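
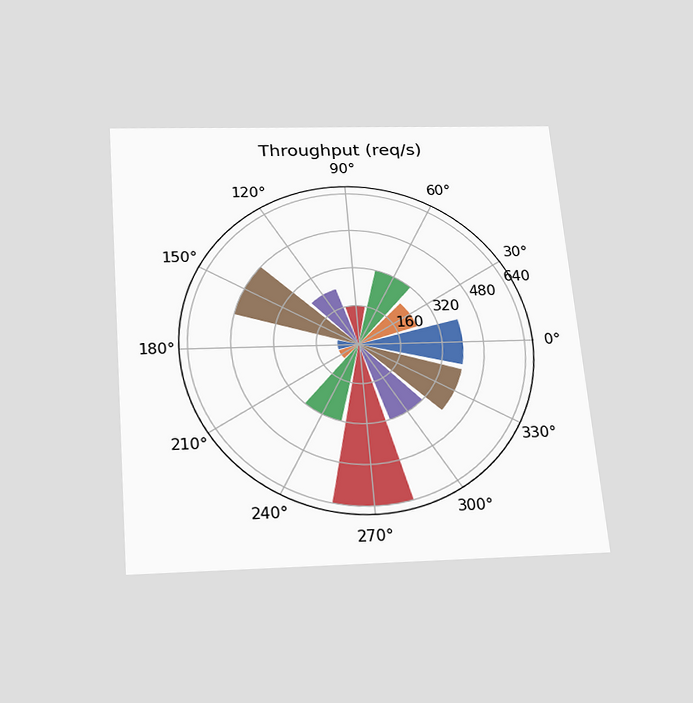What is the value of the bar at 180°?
The chart is tilted about 5° counter-clockwise and viewed slightly from below. The bar at 180° reaches 80req/s on the radial axis.

80req/s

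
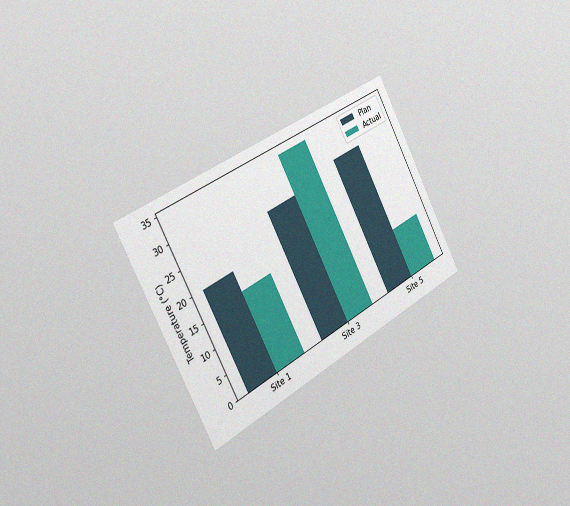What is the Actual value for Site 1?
The chart is tilted about 29° counter-clockwise and viewed slightly from the left, with some photo noise. The Actual bar at Site 1 reaches 16°C on the y-axis.

16°C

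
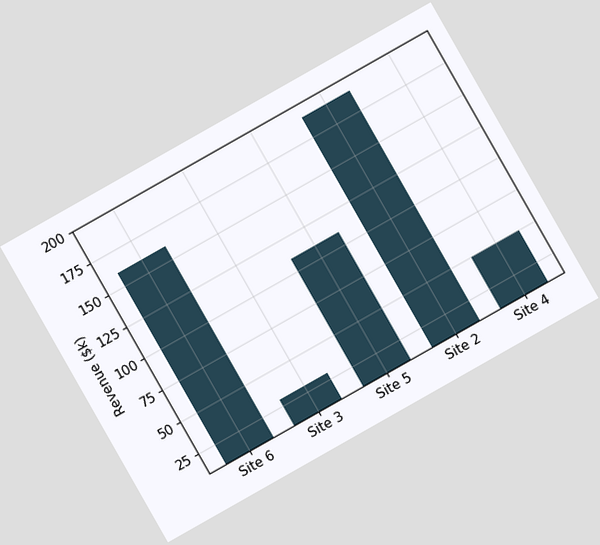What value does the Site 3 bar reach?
The chart is tilted about 30° counter-clockwise. Reading along the chart's y-axis, the Site 3 bar reaches $30k.

$30k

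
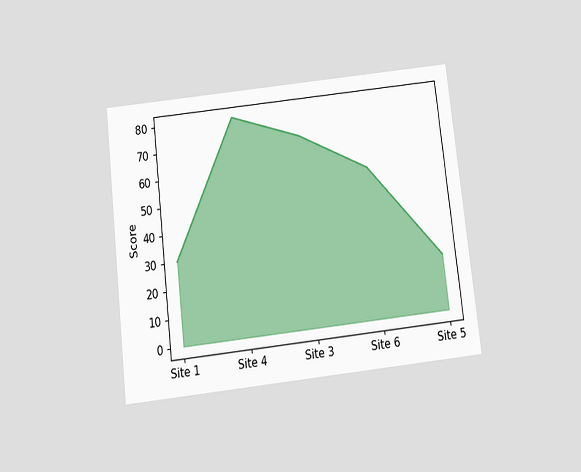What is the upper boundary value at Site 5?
20

The chart is tilted about 7° counter-clockwise and viewed slightly from below. At Site 5 the upper boundary is at 20.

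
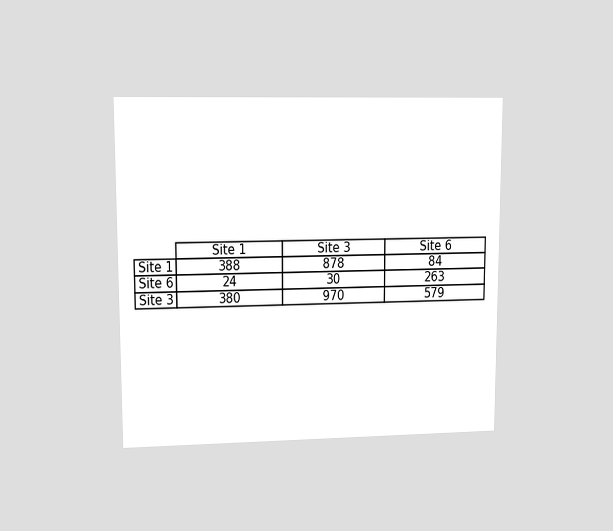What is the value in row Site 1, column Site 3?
The chart is viewed at a slight angle. The (Site 1, Site 3) cell reads 878.

878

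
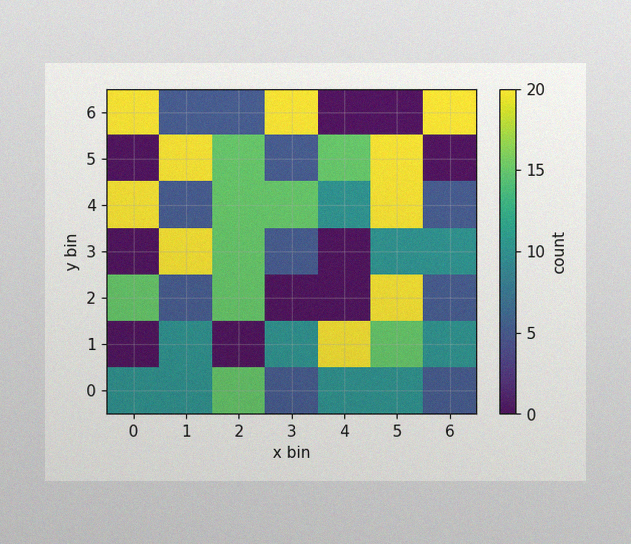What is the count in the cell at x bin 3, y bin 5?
5

The image has some photo noise and uneven lighting. Matching the cell (3, 5) against the colorbar gives 5.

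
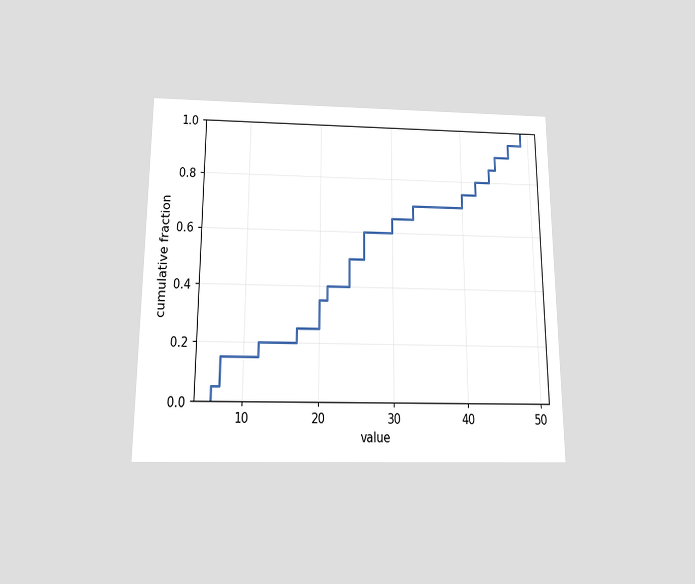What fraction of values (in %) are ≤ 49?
The chart is viewed slightly from below. At x=49 the ECDF step is at 100%.

100%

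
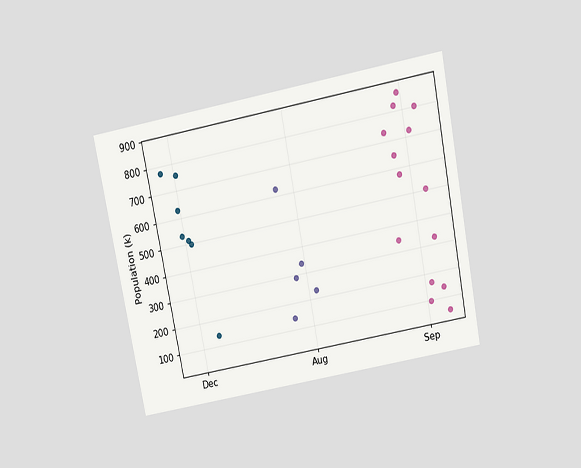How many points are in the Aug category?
5

The chart is tilted about 11° counter-clockwise and viewed slightly from above. Counting the markers in the Aug column gives 5.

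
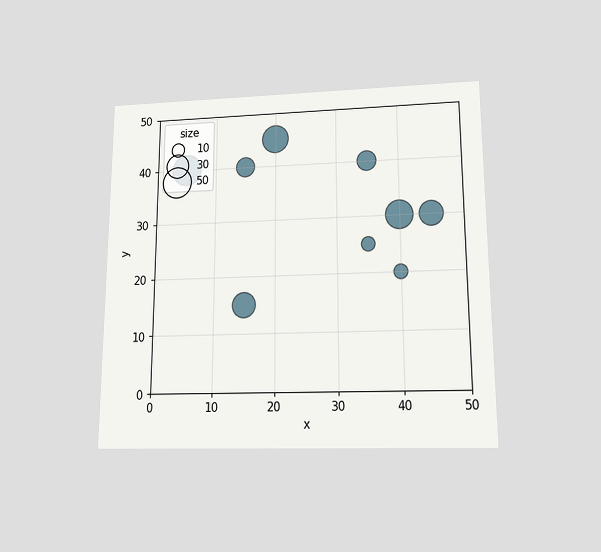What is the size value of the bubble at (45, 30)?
The chart is viewed slightly from below. Matching the bubble at (45, 30) against the size legend gives 30.

30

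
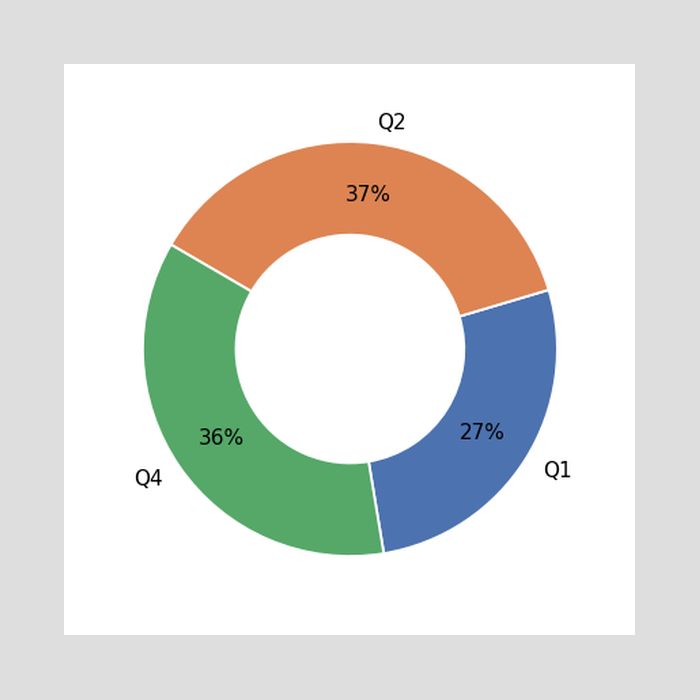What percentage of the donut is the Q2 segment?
The Q2 segment takes up 37% of the ring.

37%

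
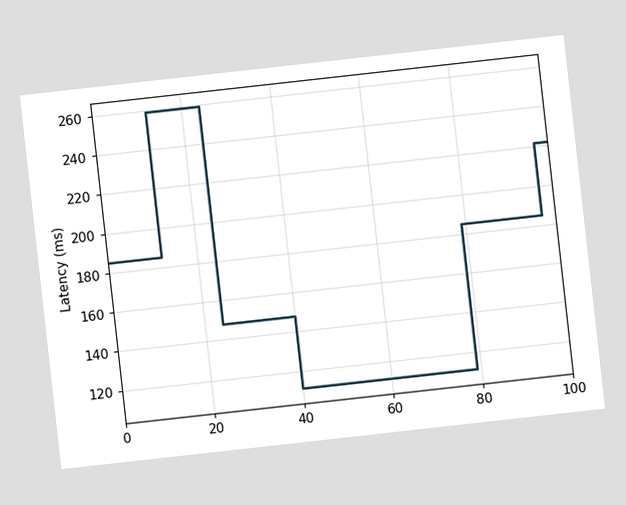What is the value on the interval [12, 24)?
The chart is tilted about 6° counter-clockwise. On [12, 24) the step sits at 259ms.

259ms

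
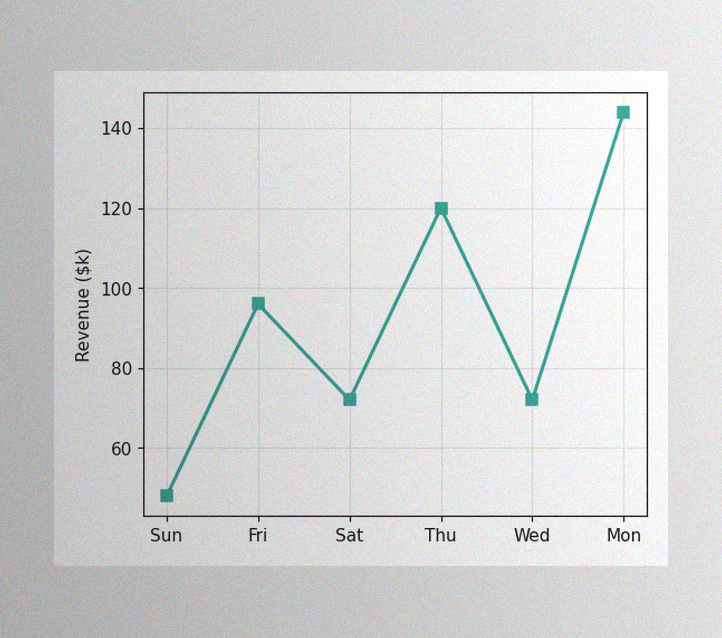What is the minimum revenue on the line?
$48k

The image has some photo noise and uneven lighting. The lowest point is at Sun, and reading across to the y-axis gives $48k.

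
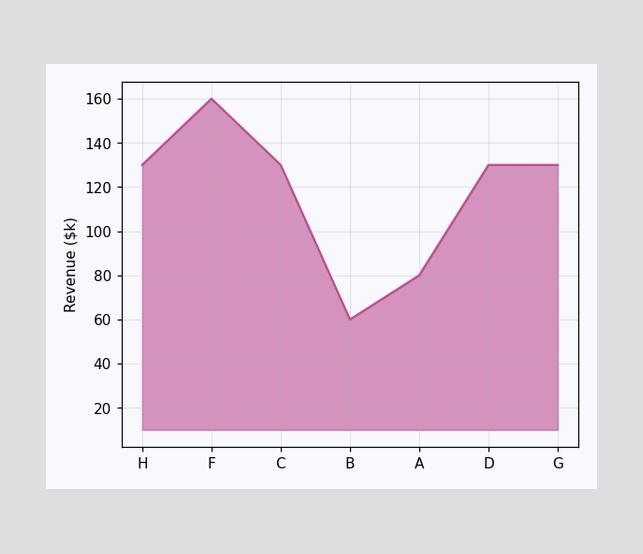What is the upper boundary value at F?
$160k

At F the upper boundary is at $160k.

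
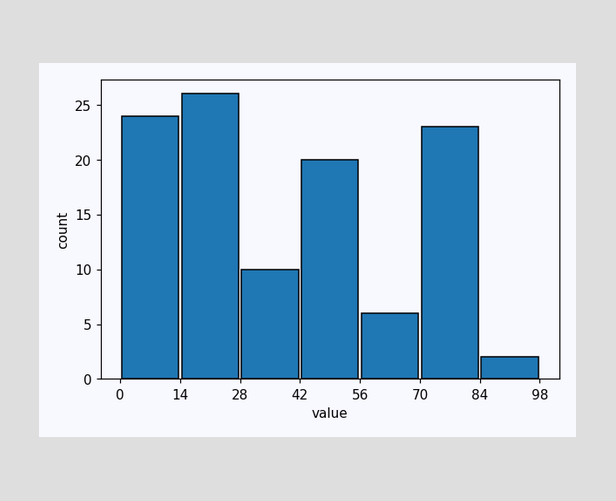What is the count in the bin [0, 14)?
The [0, 14) bin has height 24.

24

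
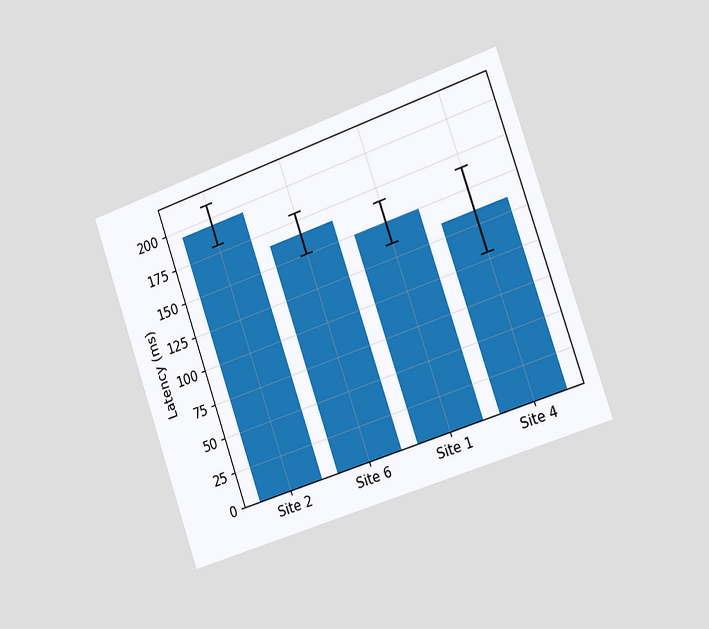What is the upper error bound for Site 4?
165ms

The chart is tilted about 19° counter-clockwise and viewed slightly from the right. The Site 4 bar's upper whisker reaches 165ms.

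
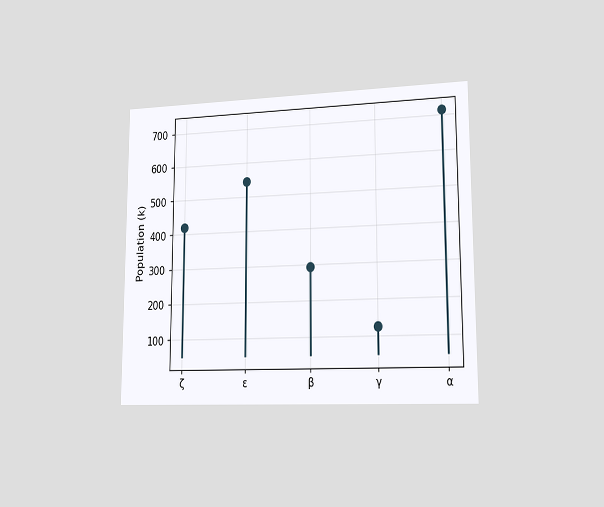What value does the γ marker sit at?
The chart is viewed slightly from the right. The γ marker sits at 126k.

126k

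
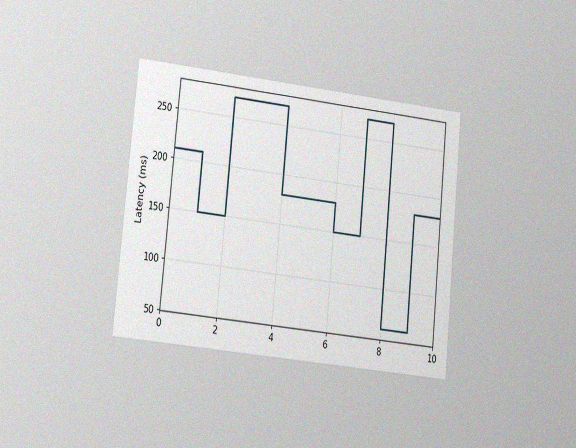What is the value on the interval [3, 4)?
270ms

The chart is tilted about 6° clockwise and viewed slightly from the left, with some photo noise. On [3, 4) the step sits at 270ms.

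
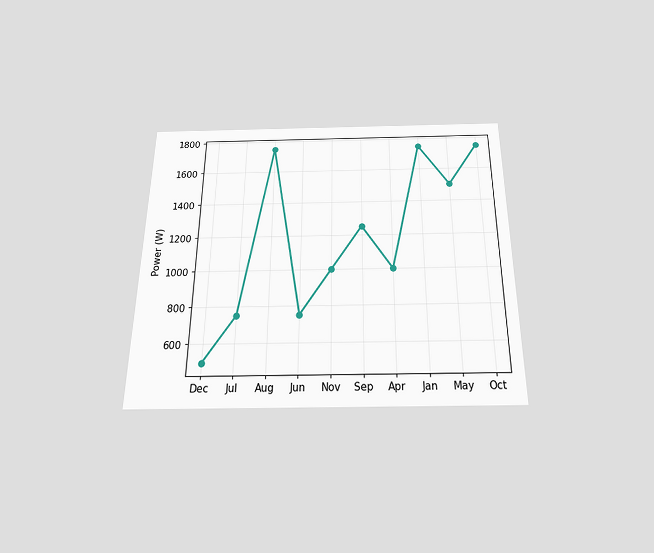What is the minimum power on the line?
The chart is viewed slightly from below. The lowest point is at Dec, and reading across to the y-axis gives 500W.

500W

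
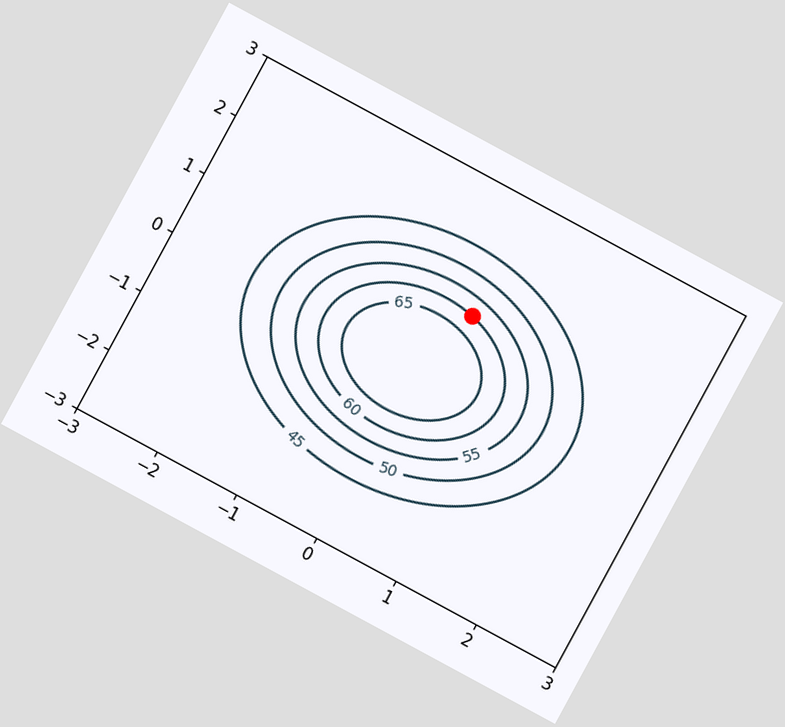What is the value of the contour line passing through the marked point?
60

The chart is tilted about 28° clockwise. The marked point sits on the contour labelled 60.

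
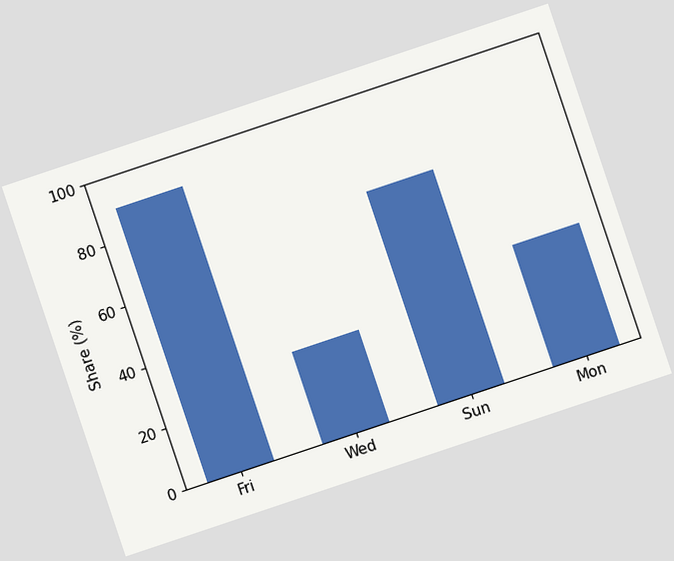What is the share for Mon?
The chart is tilted about 19° counter-clockwise. Reading along the chart's y-axis, the Mon bar reaches 40%.

40%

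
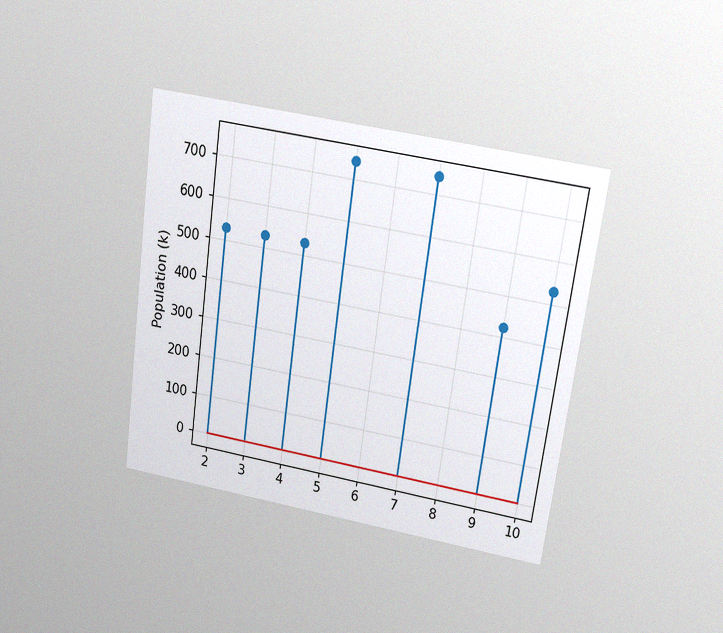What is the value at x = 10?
530k

The chart is tilted about 8° clockwise and viewed slightly from above, with some photo noise. The stem at x=10 reaches 530k.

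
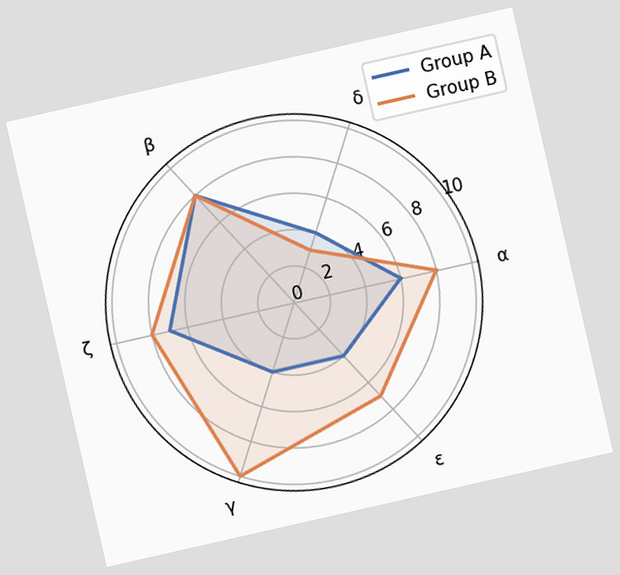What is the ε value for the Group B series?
The chart is tilted about 13° counter-clockwise. On the ε axis, Group B reaches 7.

7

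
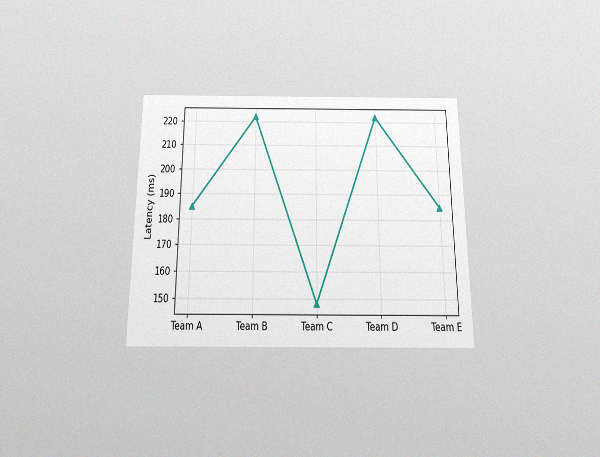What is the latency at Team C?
The chart is viewed slightly from below, with some photo noise. At Team C, the line is at 148ms.

148ms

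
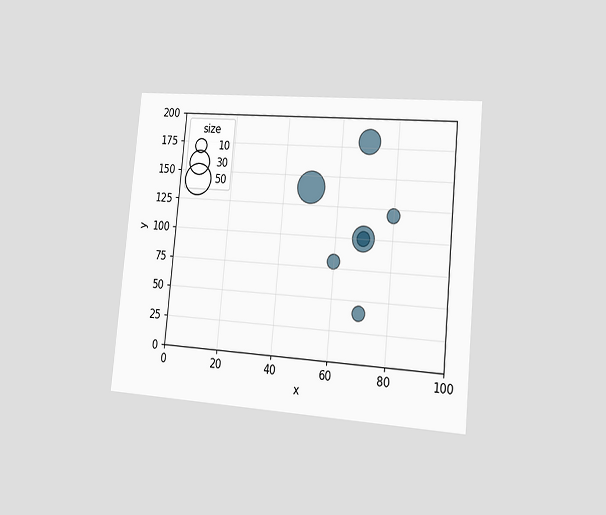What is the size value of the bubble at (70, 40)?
10

The chart is tilted about 5° clockwise and viewed slightly from the right. Matching the bubble at (70, 40) against the size legend gives 10.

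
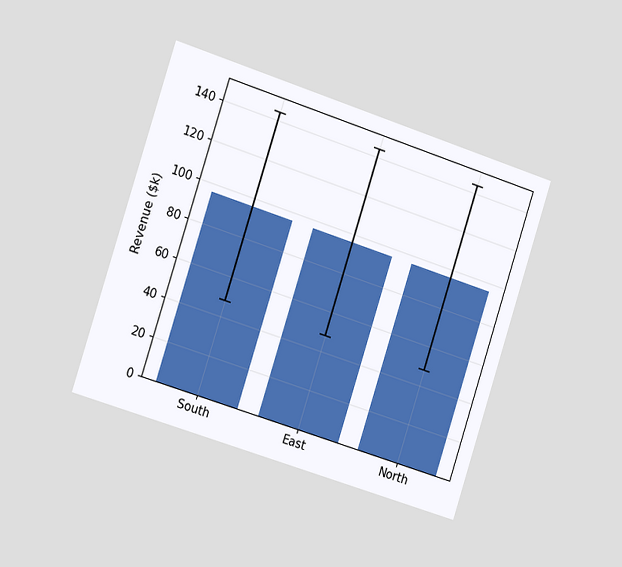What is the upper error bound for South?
$144k

The chart is tilted about 18° clockwise and viewed slightly from the left. The South bar's upper whisker reaches $144k.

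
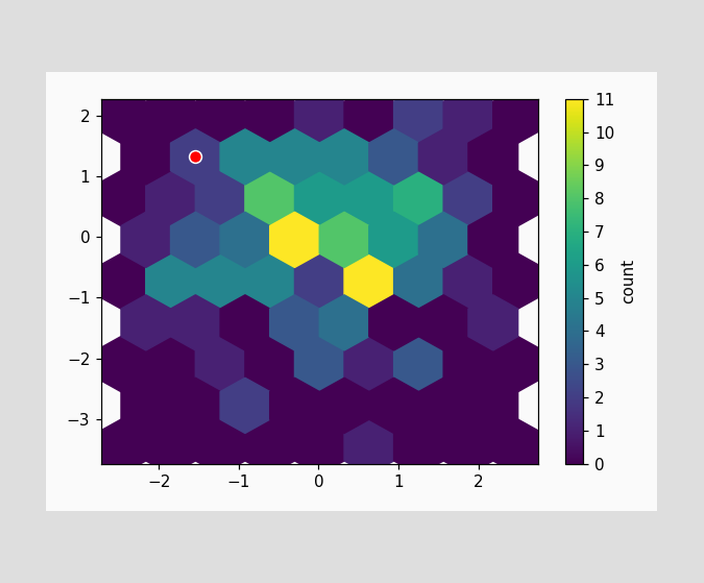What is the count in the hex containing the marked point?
The marked hex reads 2 on the colorbar.

2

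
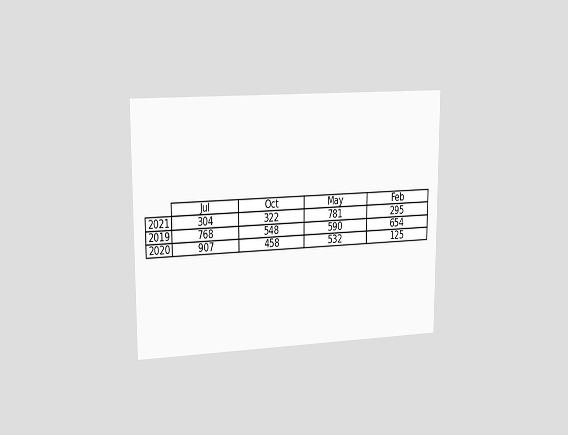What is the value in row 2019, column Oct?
548

The chart is viewed slightly from the left. The (2019, Oct) cell reads 548.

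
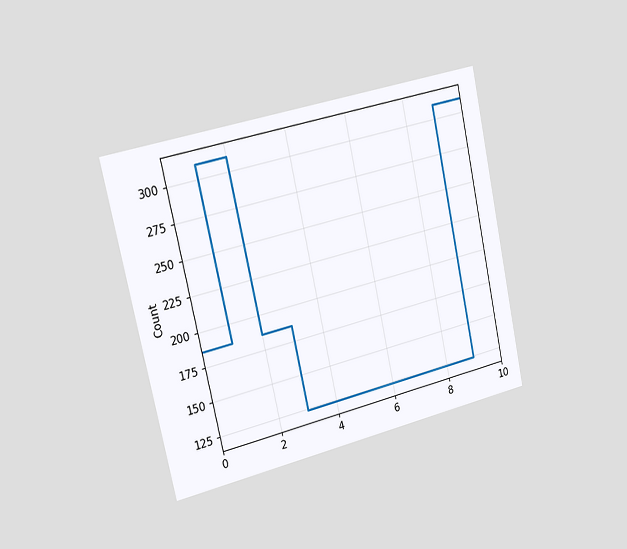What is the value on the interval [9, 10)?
The chart is tilted about 12° counter-clockwise and viewed slightly from the left. On [9, 10) the step sits at 310.

310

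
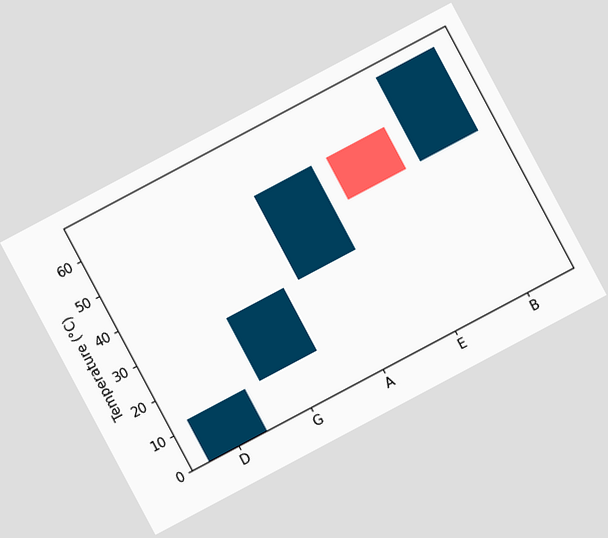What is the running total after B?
The chart is tilted about 28° counter-clockwise. After B the running total reaches 66°C.

66°C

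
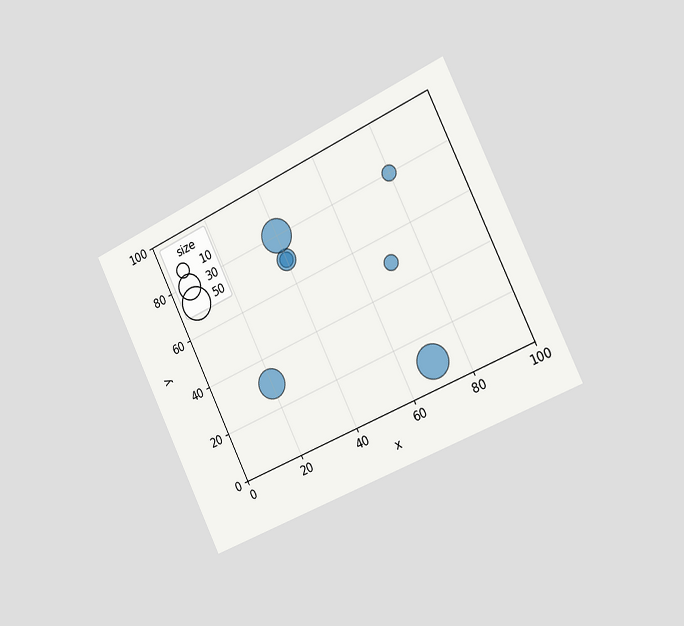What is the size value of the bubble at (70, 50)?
The chart is tilted about 26° counter-clockwise and viewed slightly from the right. Matching the bubble at (70, 50) against the size legend gives 10.

10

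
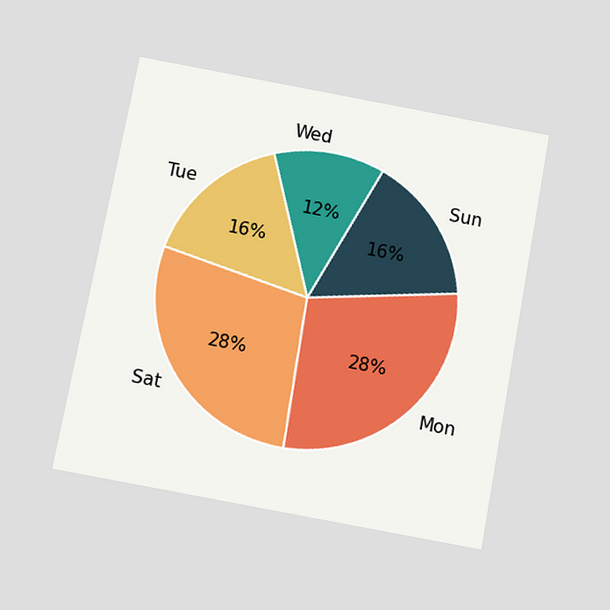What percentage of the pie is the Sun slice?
The chart is tilted about 11° clockwise and viewed slightly from below. The Sun slice takes up 16% of the pie.

16%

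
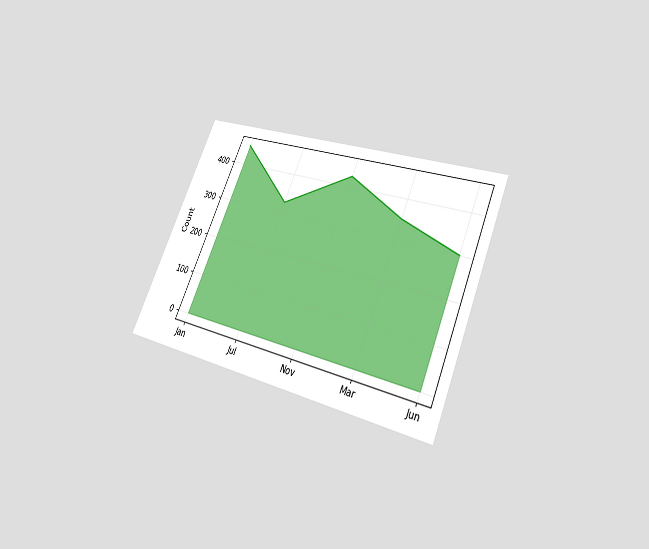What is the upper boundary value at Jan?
The chart is tilted about 23° clockwise and viewed slightly from below. At Jan the upper boundary is at 450.

450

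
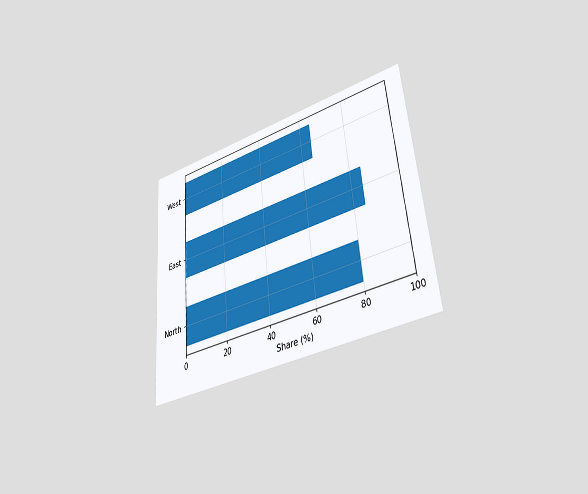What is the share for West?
The chart is tilted about 5° counter-clockwise and viewed at a slight angle. Reading along the chart's x-axis, the West bar reaches 65%.

65%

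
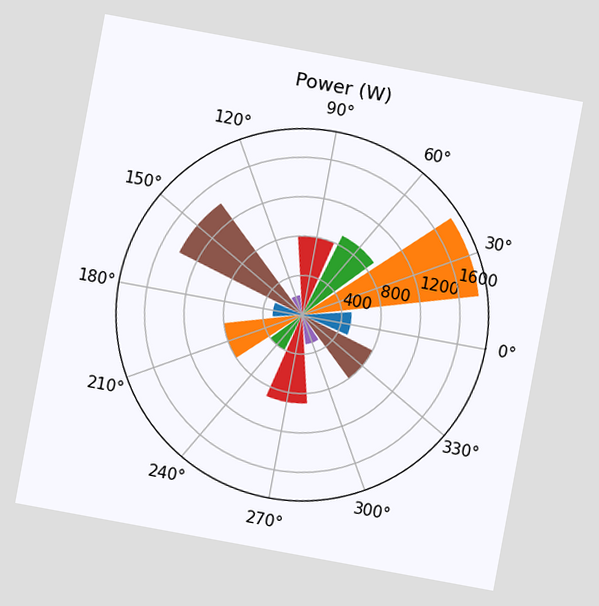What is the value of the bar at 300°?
The chart is tilted about 10° clockwise. The bar at 300° reaches 300W on the radial axis.

300W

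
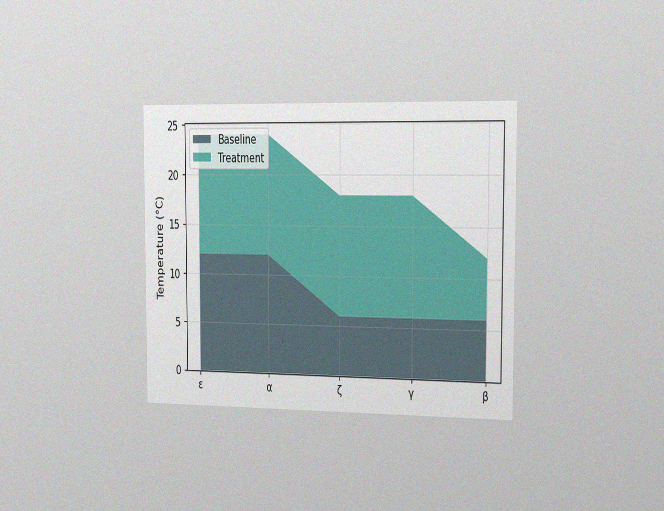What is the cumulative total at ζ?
18°C

The chart is viewed slightly from the right, with some photo noise. The stacked total at ζ reaches 18°C.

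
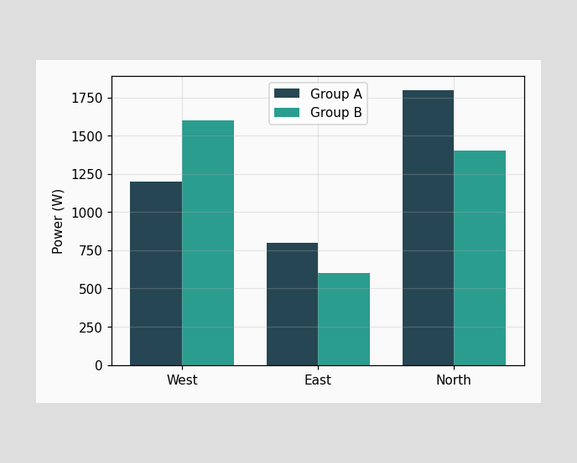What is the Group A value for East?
800W

The Group A bar at East reaches 800W on the y-axis.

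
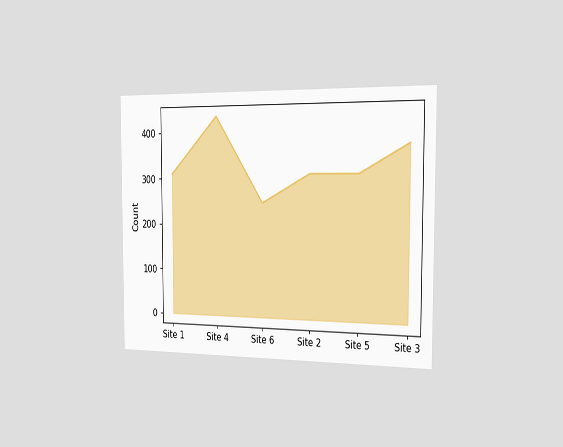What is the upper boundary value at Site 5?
310

The chart is viewed slightly from the right. At Site 5 the upper boundary is at 310.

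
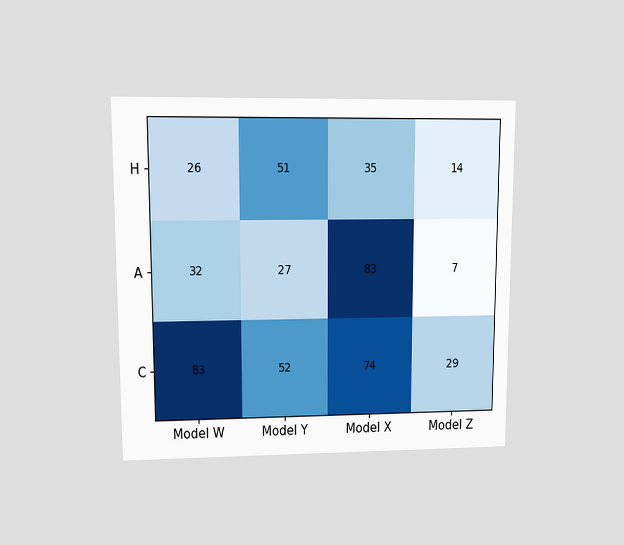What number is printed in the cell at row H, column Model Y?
The chart is viewed at a slight angle. The (H, Model Y) cell reads 51.

51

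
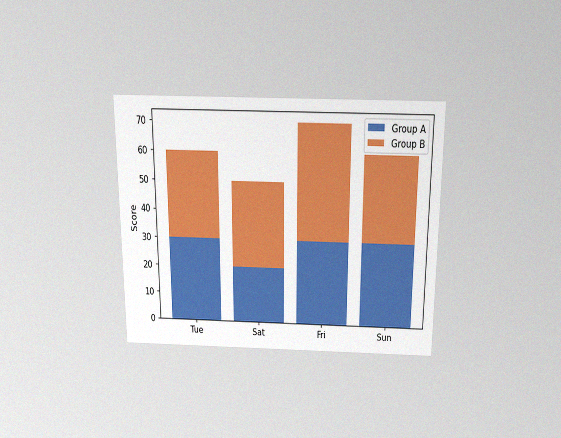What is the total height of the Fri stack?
The chart is viewed slightly from above, with some photo noise. The Fri stack's top reaches 70 on the y-axis.

70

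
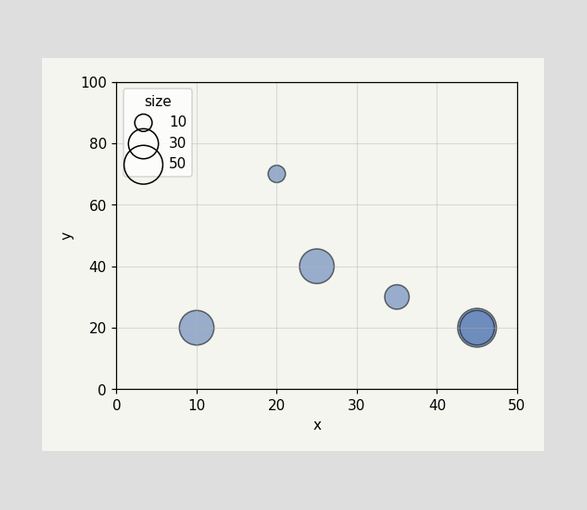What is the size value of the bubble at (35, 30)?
20

Matching the bubble at (35, 30) against the size legend gives 20.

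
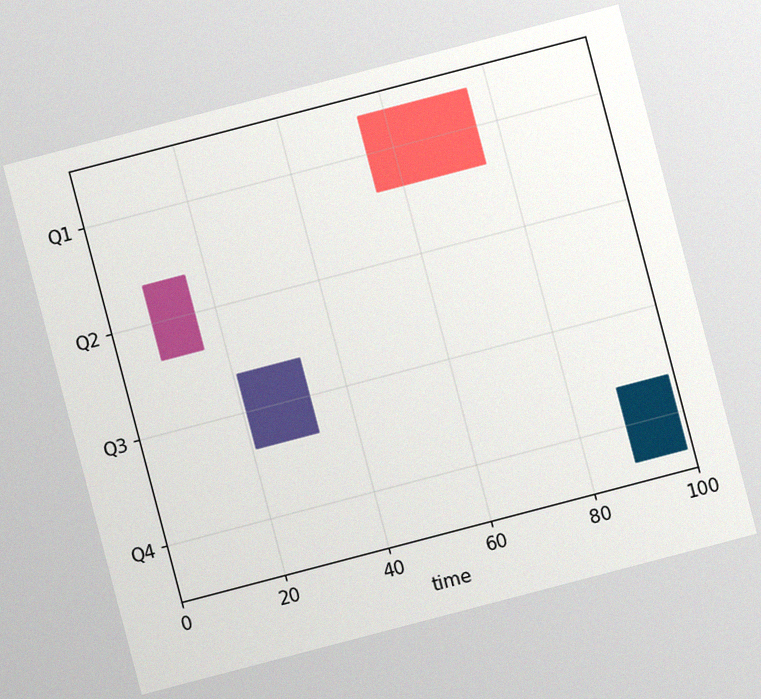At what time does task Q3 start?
21

The chart is tilted about 15° counter-clockwise, with some photo noise. The Q3 bar begins at t=21.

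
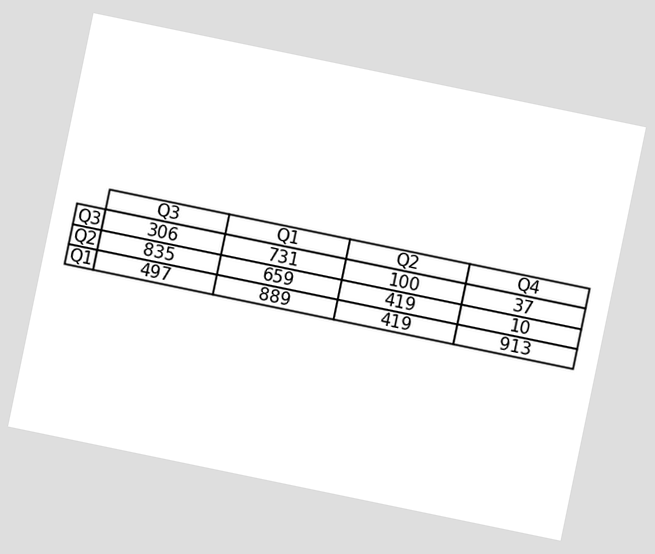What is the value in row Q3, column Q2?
The chart is tilted about 12° clockwise. The (Q3, Q2) cell reads 100.

100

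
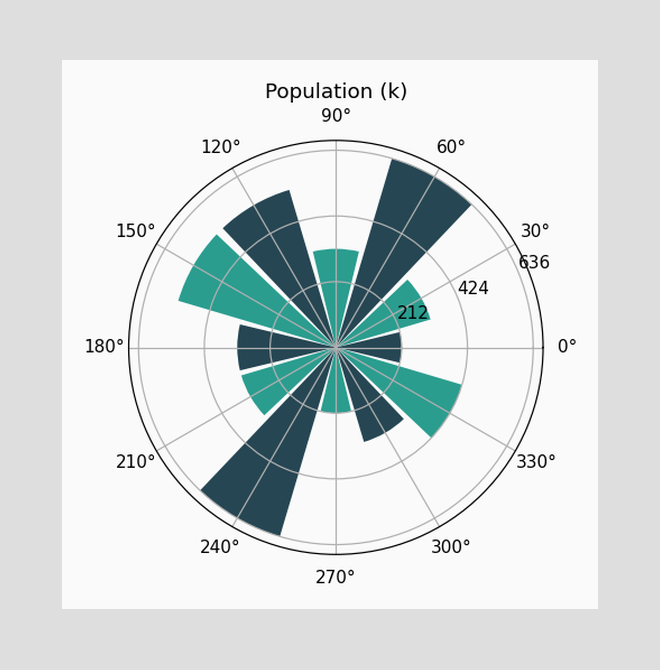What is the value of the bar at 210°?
The bar at 210° reaches 318k on the radial axis.

318k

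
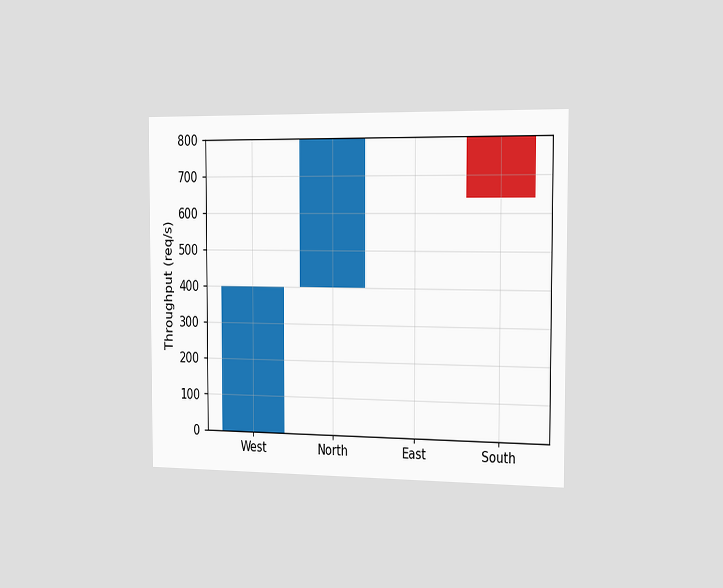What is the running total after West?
The chart is viewed slightly from the right. After West the running total reaches 400req/s.

400req/s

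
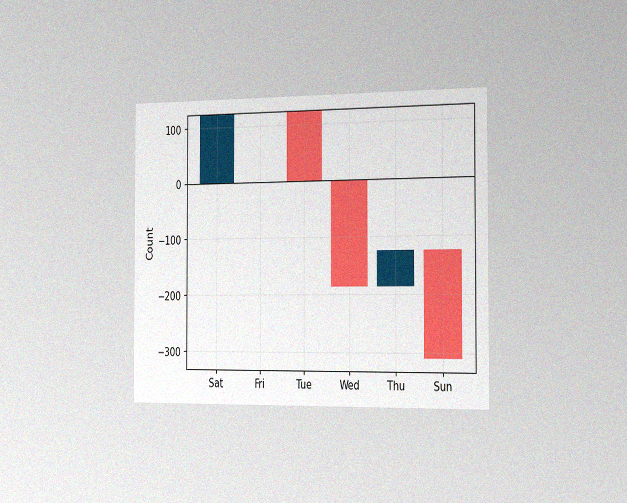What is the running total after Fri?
124

The chart is viewed slightly from the right, with some photo noise. After Fri the running total reaches 124.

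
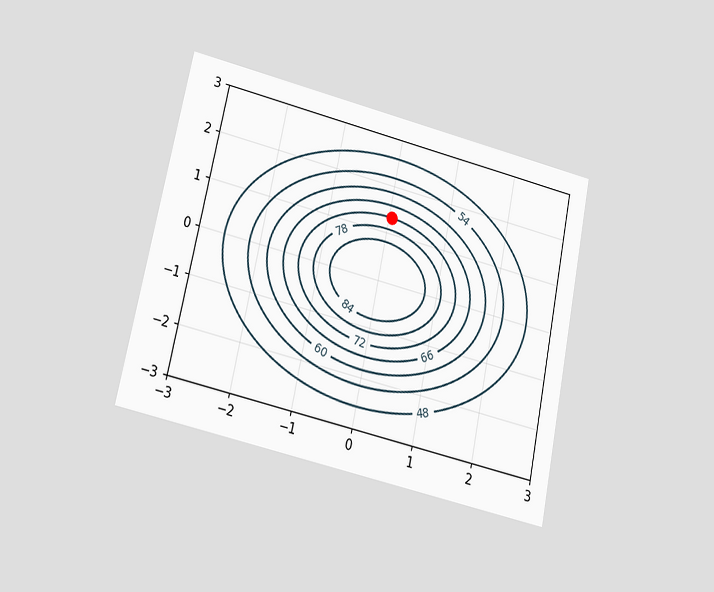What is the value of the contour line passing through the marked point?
72

The chart is tilted about 12° clockwise and viewed slightly from below. The marked point sits on the contour labelled 72.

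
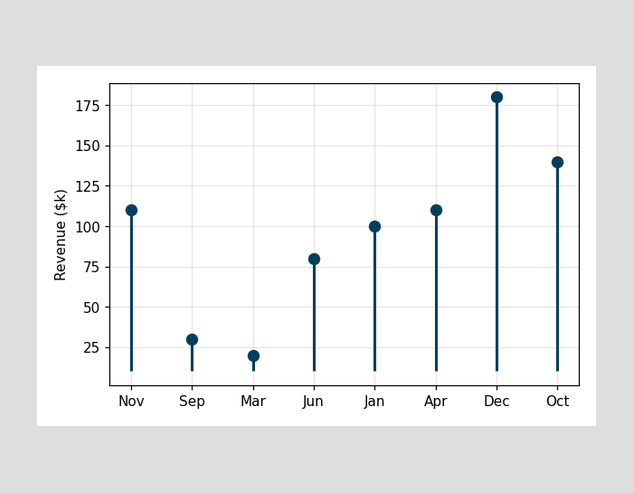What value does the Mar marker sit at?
$20k

The Mar marker sits at $20k.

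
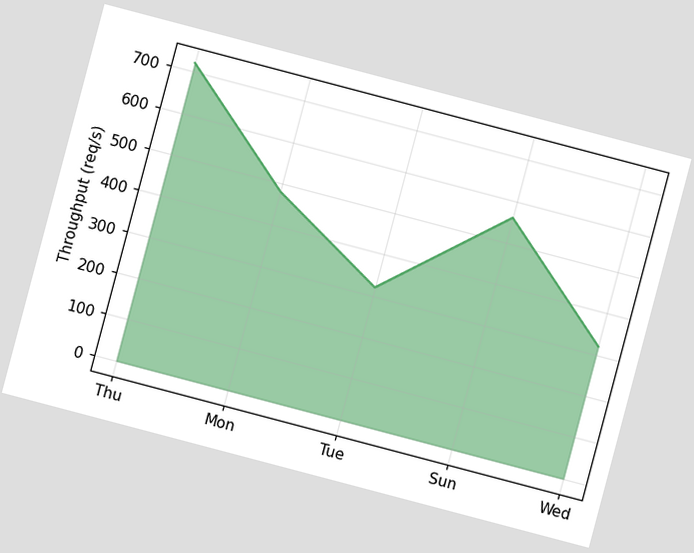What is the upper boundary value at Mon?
The chart is tilted about 15° clockwise. At Mon the upper boundary is at 480req/s.

480req/s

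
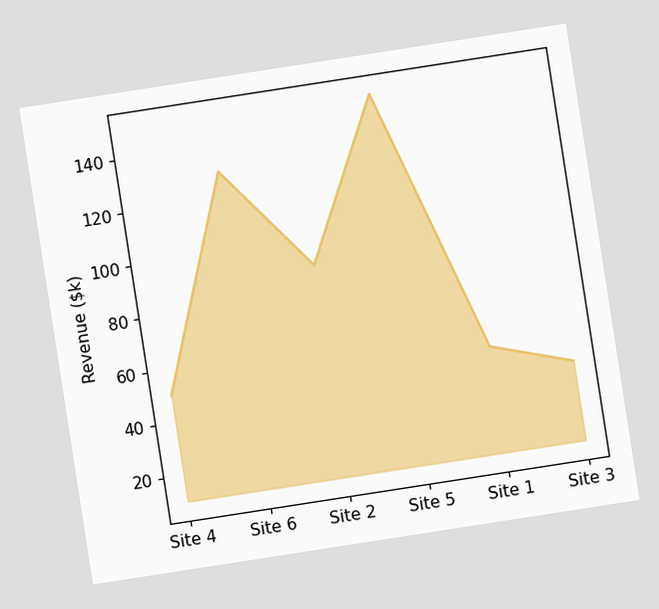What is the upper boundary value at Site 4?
$50k

The chart is tilted about 9° counter-clockwise. At Site 4 the upper boundary is at $50k.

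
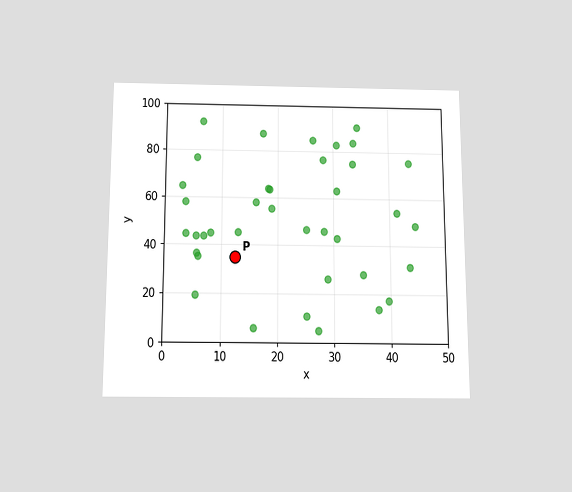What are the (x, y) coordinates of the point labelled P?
The chart is viewed slightly from below. Following the gridlines from P to each axis, P sits at (12.5, 35).

(12.5, 35)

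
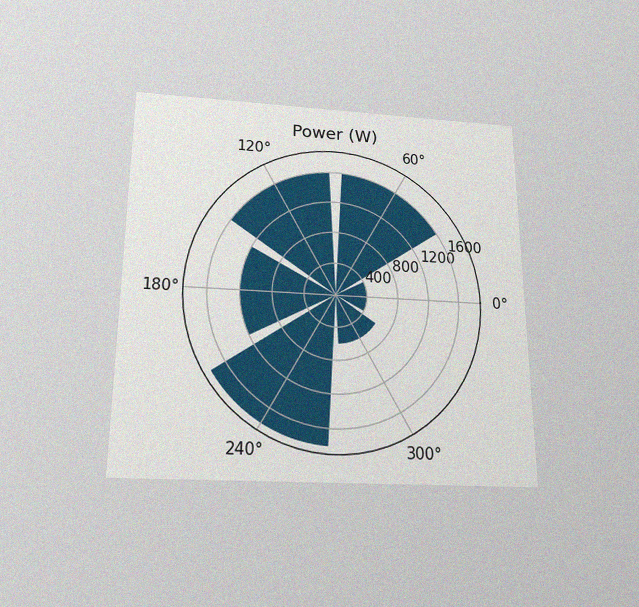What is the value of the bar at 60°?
The chart is viewed slightly from below, with some photo noise. The bar at 60° reaches 1600W on the radial axis.

1600W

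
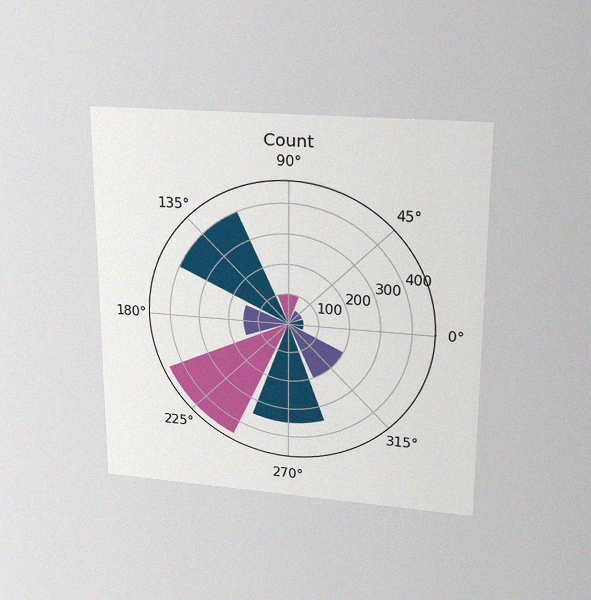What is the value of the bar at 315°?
200

The chart is viewed slightly from above, with some photo noise. The bar at 315° reaches 200 on the radial axis.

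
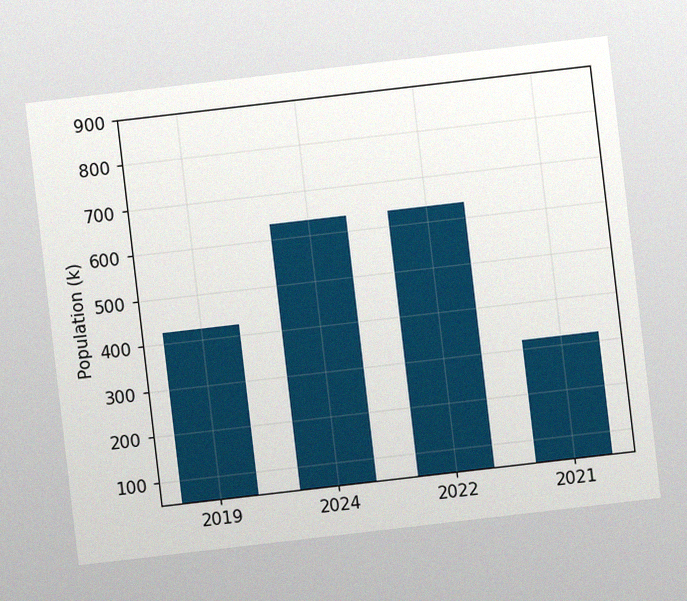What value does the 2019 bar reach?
424k

The chart is tilted about 7° counter-clockwise, with some photo noise. Reading along the chart's y-axis, the 2019 bar reaches 424k.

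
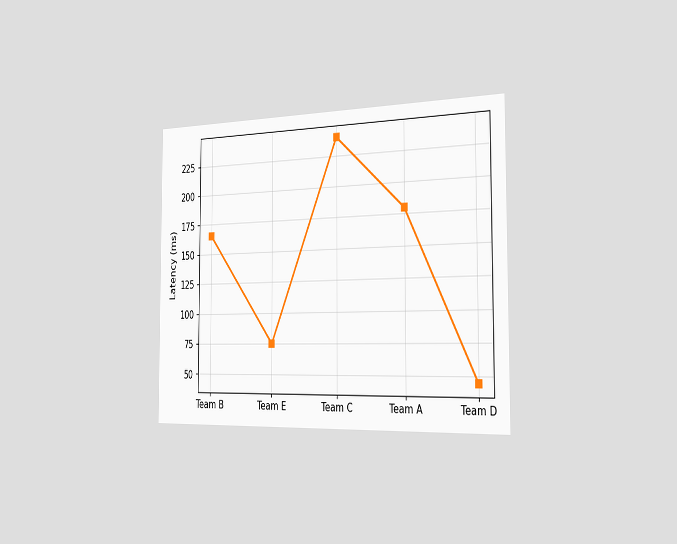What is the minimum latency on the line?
45ms

The chart is viewed slightly from the right. The lowest point is at Team D, and reading across to the y-axis gives 45ms.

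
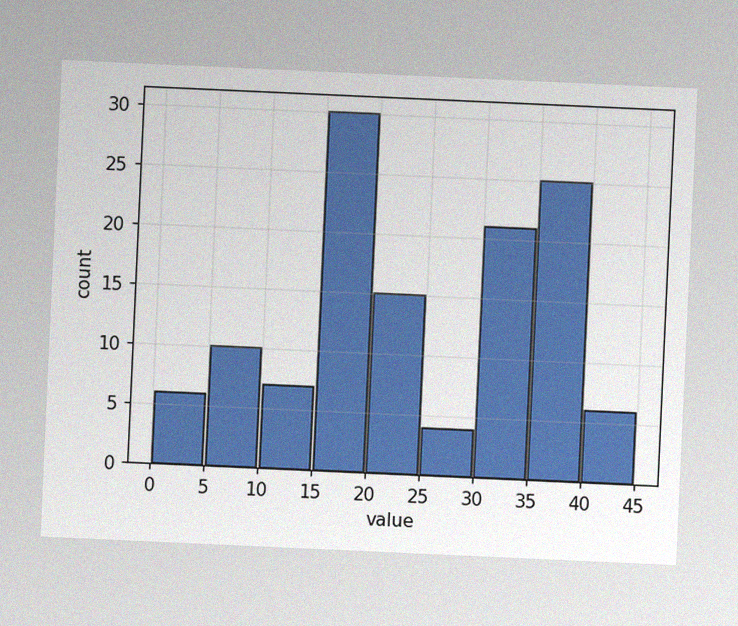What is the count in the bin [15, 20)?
The chart is tilted about 3° clockwise, with some photo noise. The [15, 20) bin has height 30.

30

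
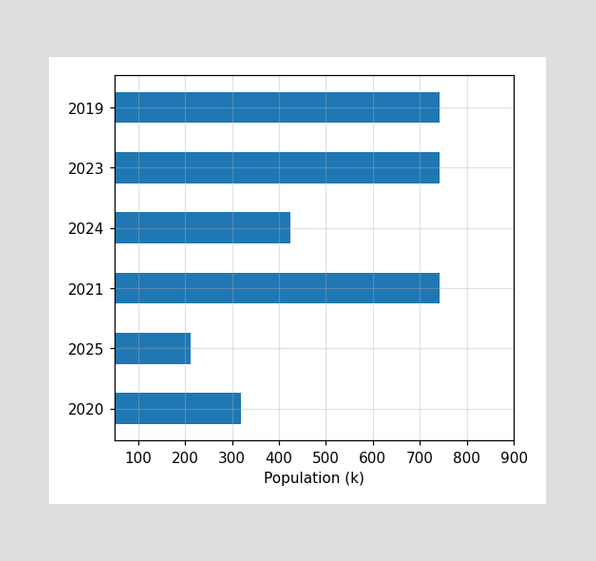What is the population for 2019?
742k

Reading along the chart's x-axis, the 2019 bar reaches 742k.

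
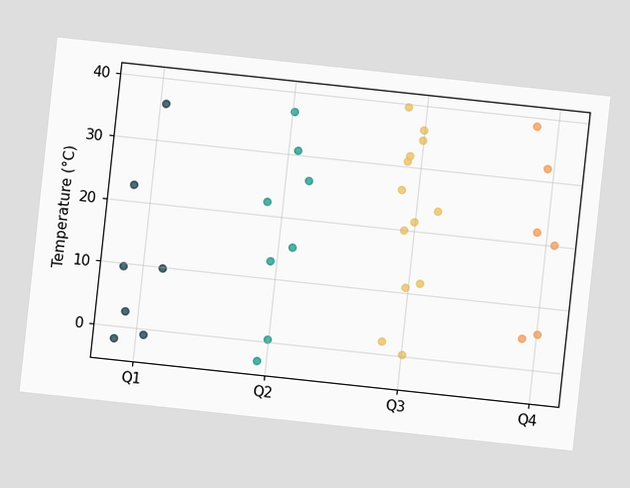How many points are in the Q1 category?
7

The chart is tilted about 6° clockwise. Counting the markers in the Q1 column gives 7.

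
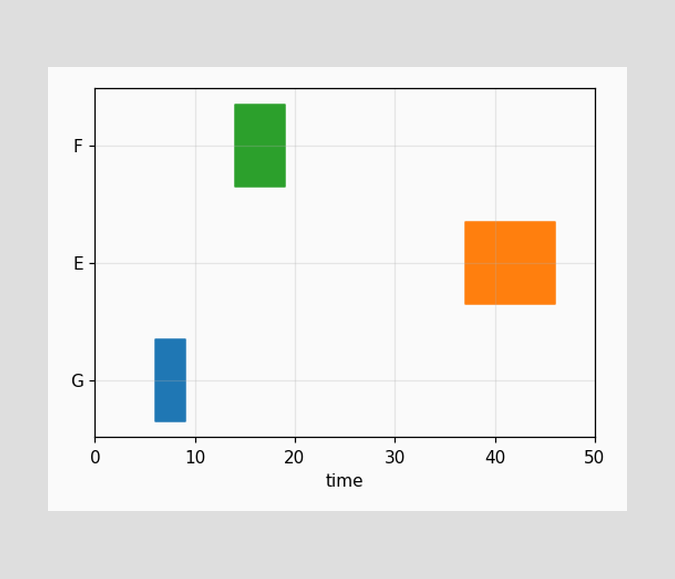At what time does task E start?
The E bar begins at t=37.

37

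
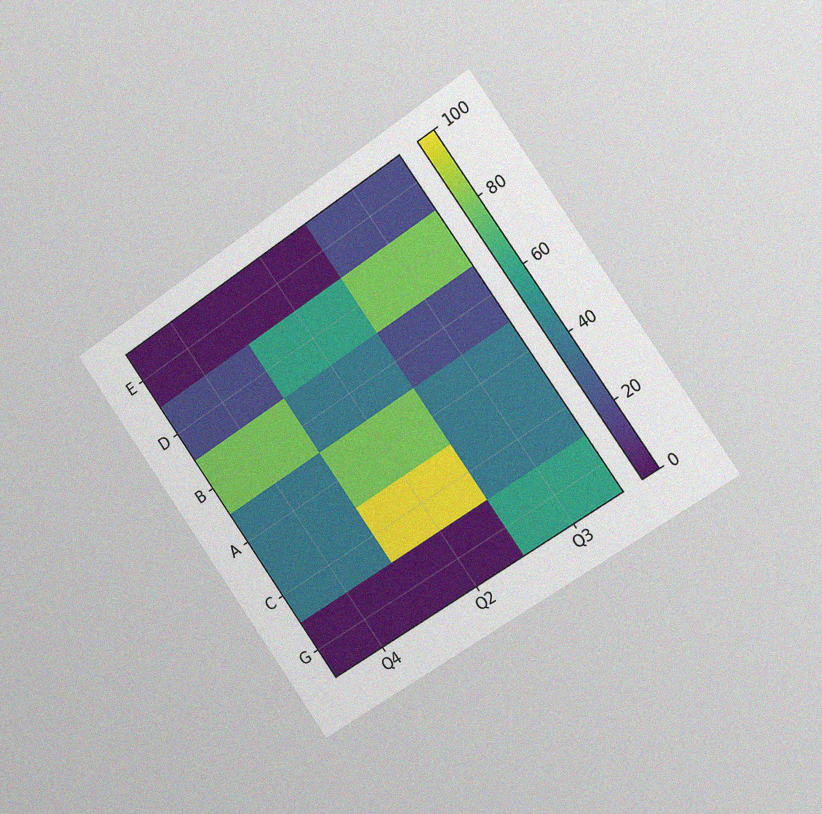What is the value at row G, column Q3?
60

The chart is tilted about 34° counter-clockwise and viewed slightly from the right, with some photo noise. Matching cell (G, Q3) against the colorbar gives 60.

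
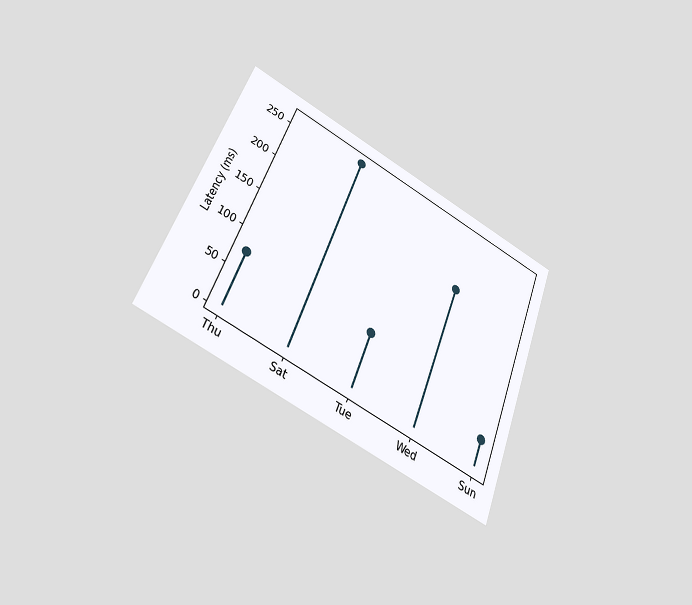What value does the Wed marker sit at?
185ms

The chart is tilted about 21° clockwise and viewed at a slight angle. The Wed marker sits at 185ms.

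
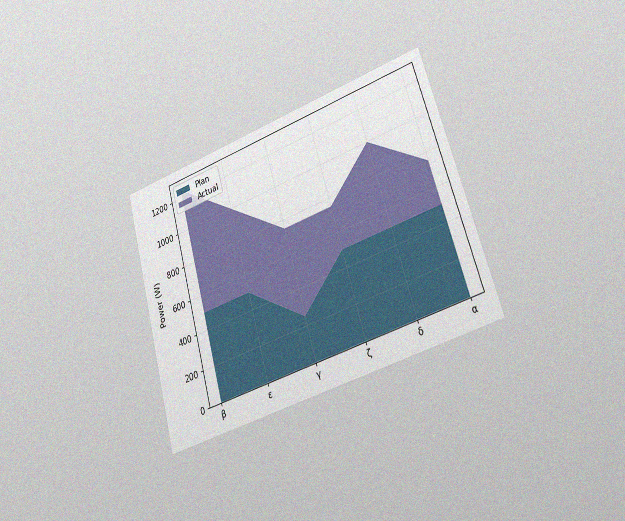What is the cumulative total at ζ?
The chart is tilted about 16° counter-clockwise and viewed slightly from the right, with some photo noise. The stacked total at ζ reaches 750W.

750W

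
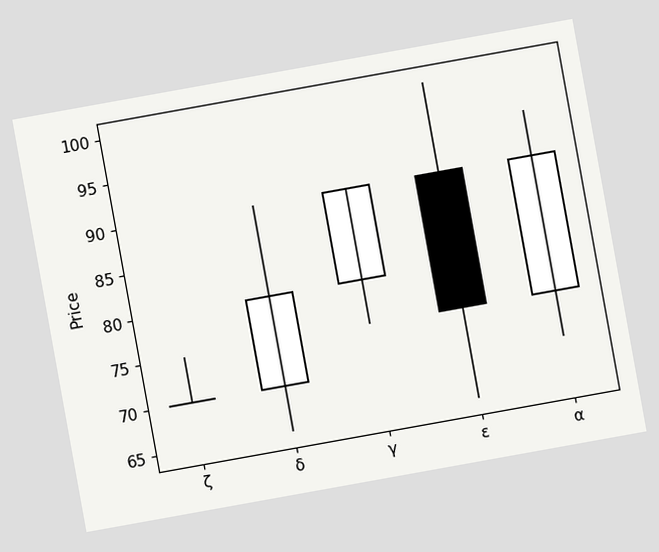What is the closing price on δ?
80

The chart is tilted about 10° counter-clockwise. The δ candle closes at 80.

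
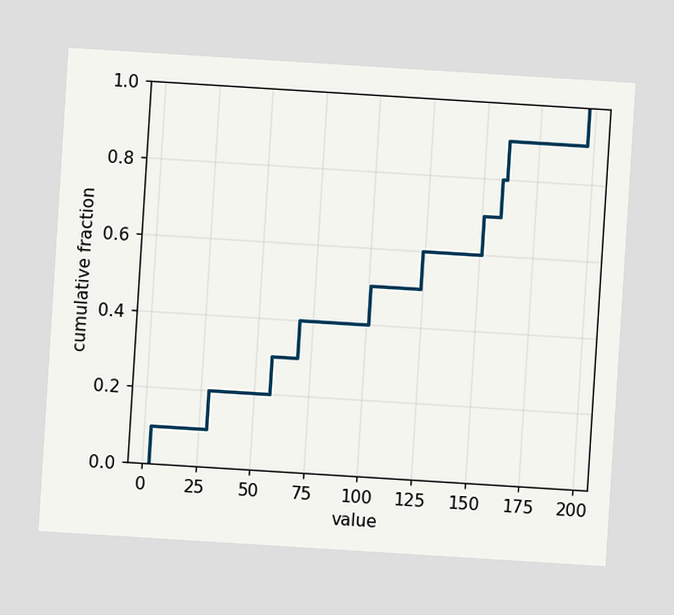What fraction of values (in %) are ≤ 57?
30%

The chart is tilted about 4° clockwise. At x=57 the ECDF step is at 30%.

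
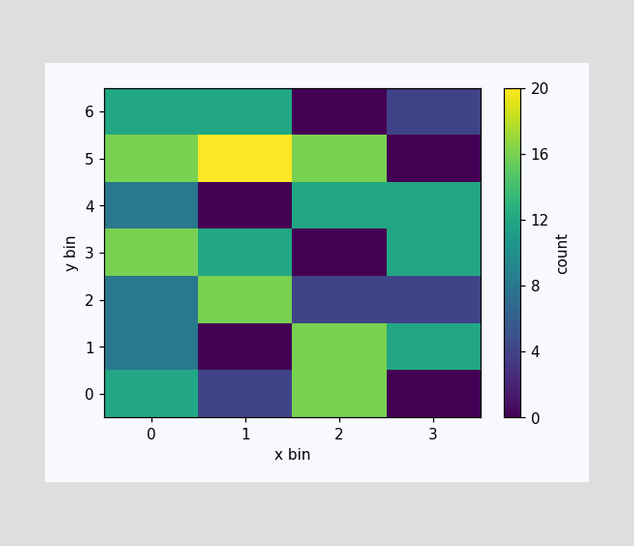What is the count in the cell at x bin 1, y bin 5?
20

Matching the cell (1, 5) against the colorbar gives 20.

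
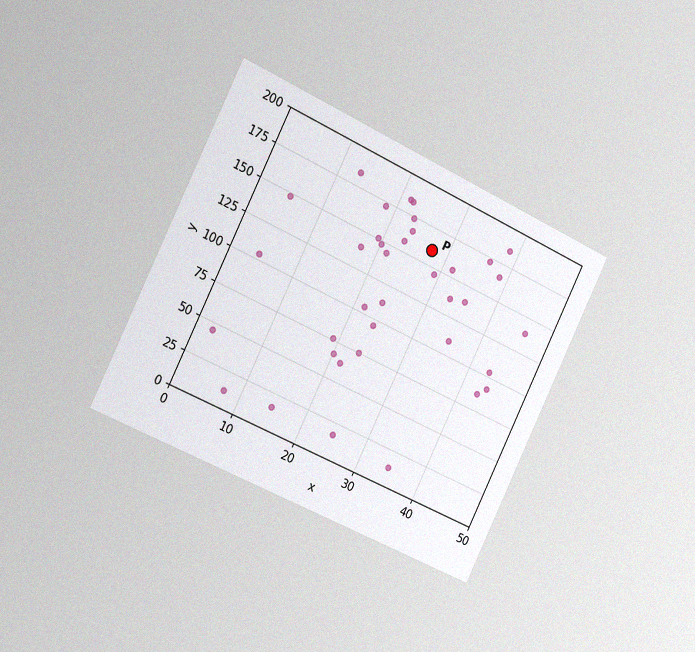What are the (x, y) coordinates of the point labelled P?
The chart is tilted about 26° clockwise and viewed slightly from the left, with some photo noise. Following the gridlines from P to each axis, P sits at (27.5, 160).

(27.5, 160)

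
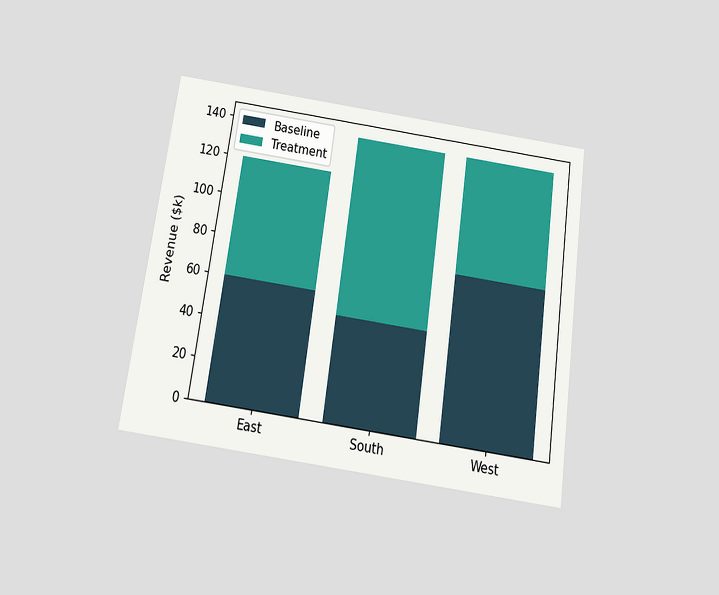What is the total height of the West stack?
$140k

The chart is tilted about 8° clockwise and viewed slightly from below. The West stack's top reaches $140k on the y-axis.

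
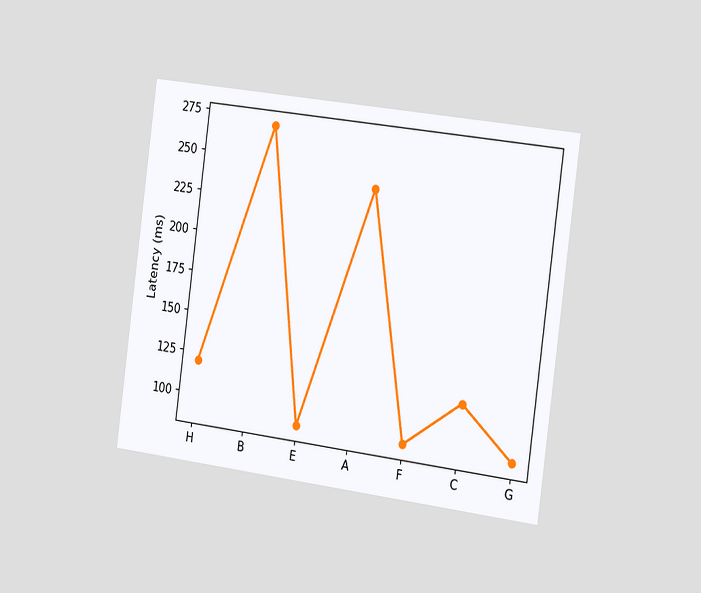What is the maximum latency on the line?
The chart is tilted about 8° clockwise and viewed slightly from the right. The highest point is at B, and reading across to the y-axis gives 270ms.

270ms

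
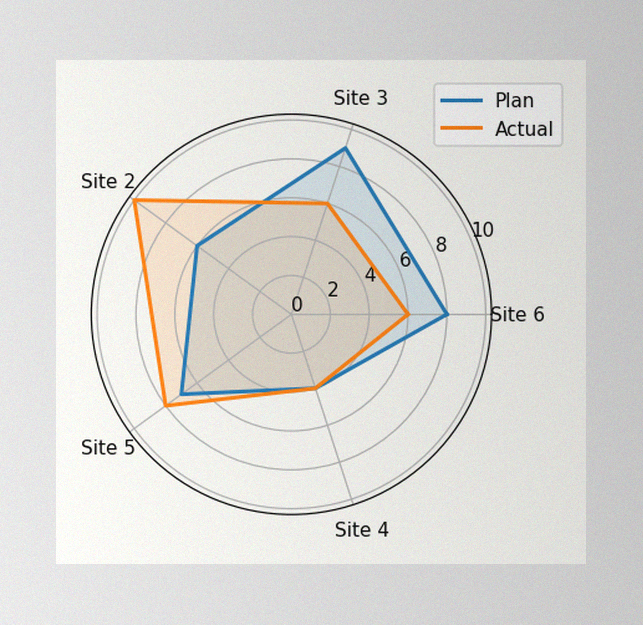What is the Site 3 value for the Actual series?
The image has some photo noise and uneven lighting. On the Site 3 axis, Actual reaches 6.

6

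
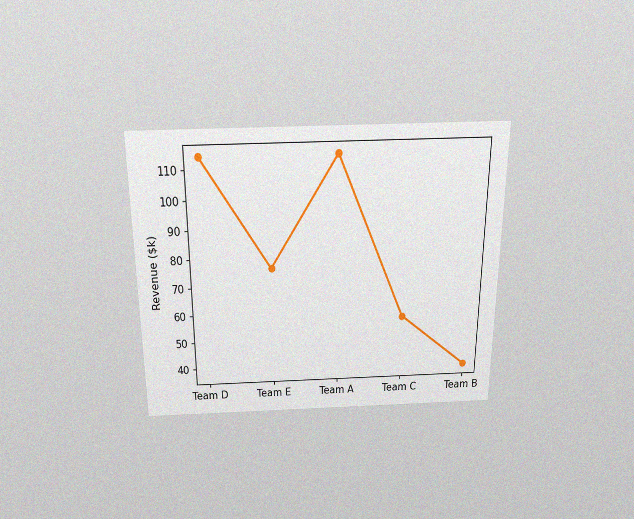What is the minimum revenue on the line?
The chart is viewed slightly from above, with some photo noise. The lowest point is at Team B, and reading across to the y-axis gives $38k.

$38k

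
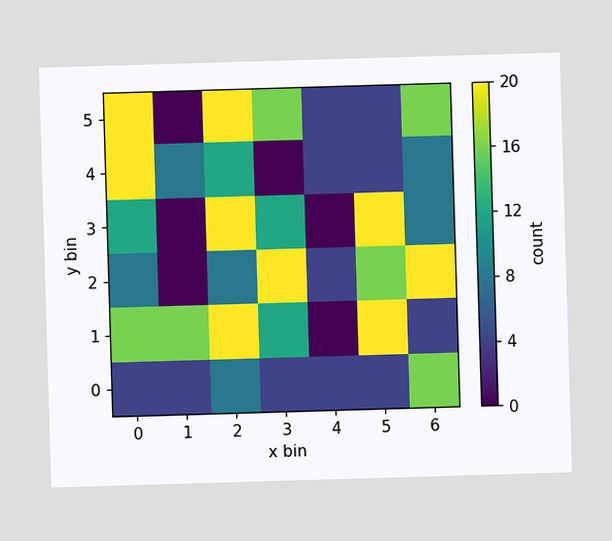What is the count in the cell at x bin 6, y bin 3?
Matching the cell (6, 3) against the colorbar gives 8.

8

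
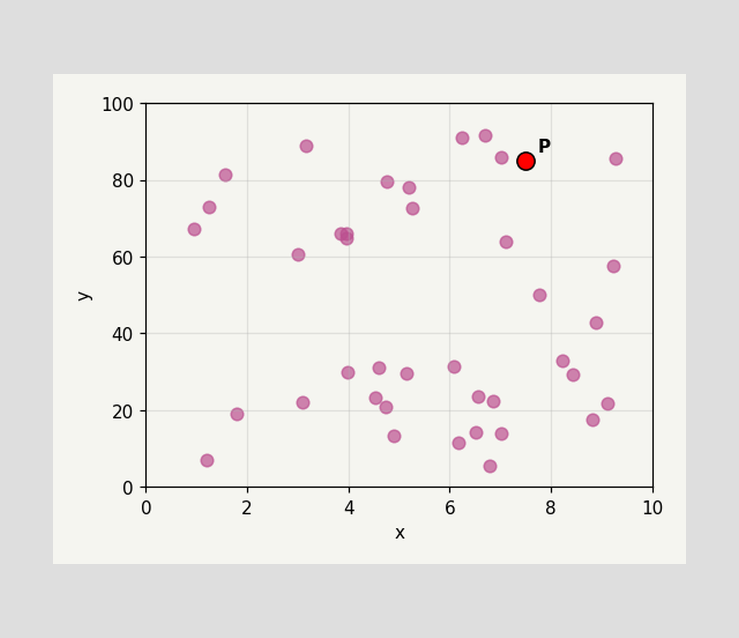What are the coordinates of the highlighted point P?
(7.5, 85)

Following the gridlines from P to each axis, P sits at (7.5, 85).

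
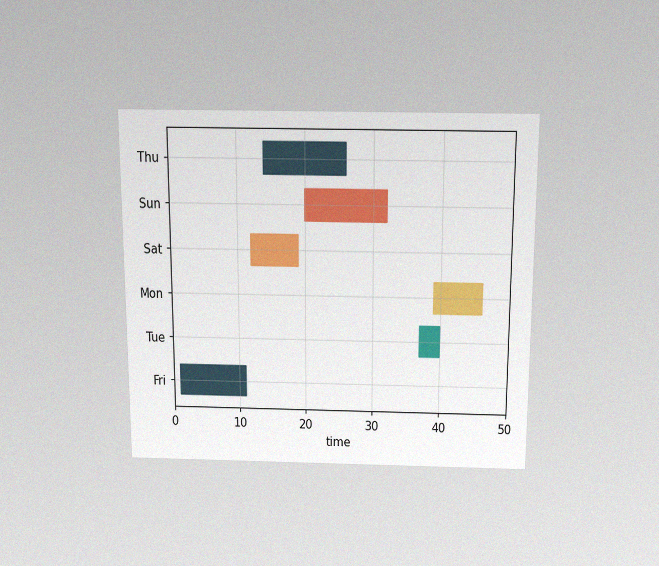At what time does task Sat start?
12

The chart is viewed slightly from above, with some photo noise. The Sat bar begins at t=12.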